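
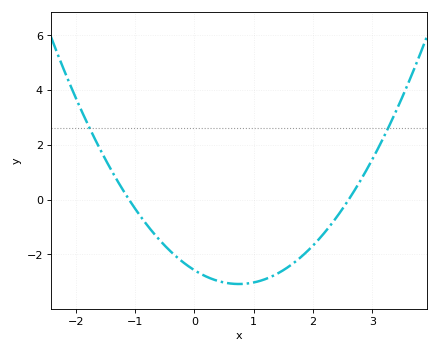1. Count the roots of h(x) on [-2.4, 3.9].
2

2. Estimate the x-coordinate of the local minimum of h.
0.8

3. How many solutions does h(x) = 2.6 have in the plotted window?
2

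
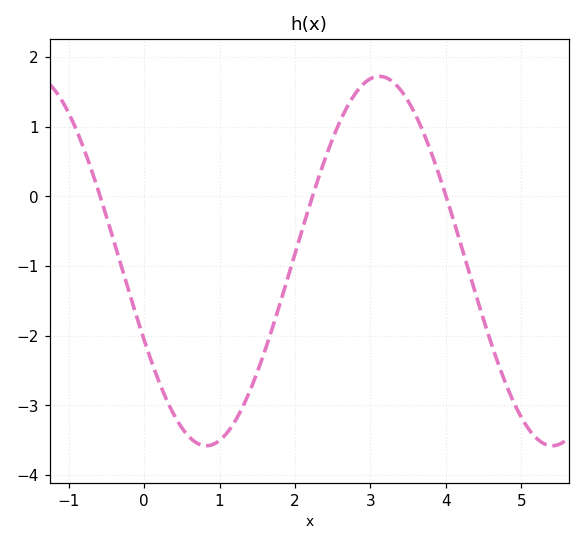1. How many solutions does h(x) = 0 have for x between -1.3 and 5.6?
3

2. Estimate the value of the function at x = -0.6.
0.054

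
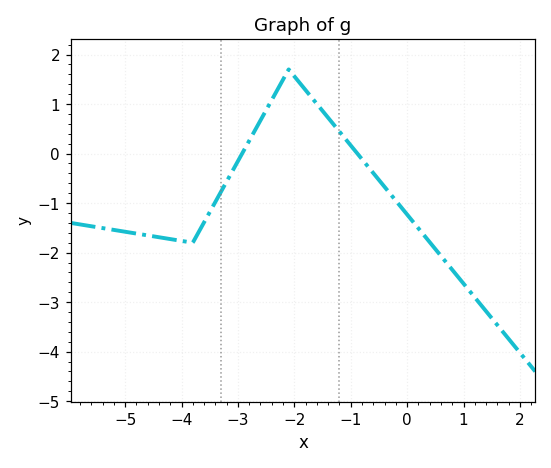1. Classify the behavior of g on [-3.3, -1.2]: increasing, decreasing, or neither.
neither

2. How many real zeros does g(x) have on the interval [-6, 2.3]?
2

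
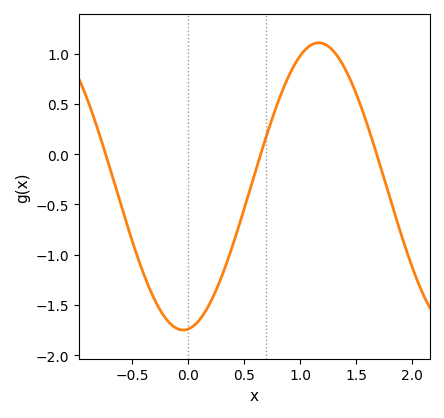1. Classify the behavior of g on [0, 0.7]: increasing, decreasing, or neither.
increasing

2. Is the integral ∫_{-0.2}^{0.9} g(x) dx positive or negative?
negative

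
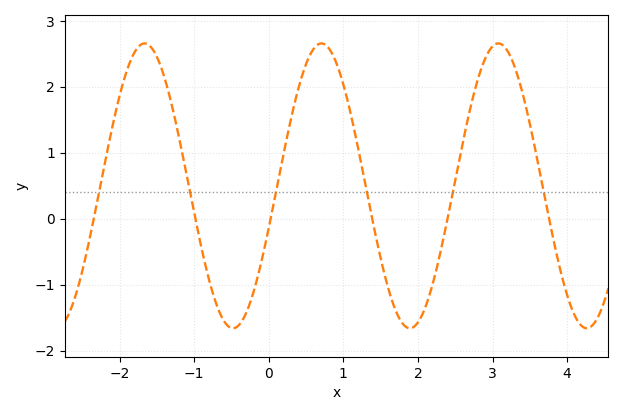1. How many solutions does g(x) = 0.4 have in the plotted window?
6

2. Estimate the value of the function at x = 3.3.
2.3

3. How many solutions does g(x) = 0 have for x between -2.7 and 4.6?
6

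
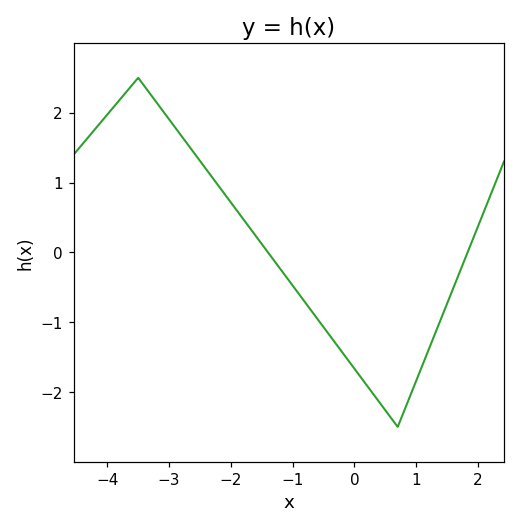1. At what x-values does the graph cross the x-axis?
-1.4, 1.83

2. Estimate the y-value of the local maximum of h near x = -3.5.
2.5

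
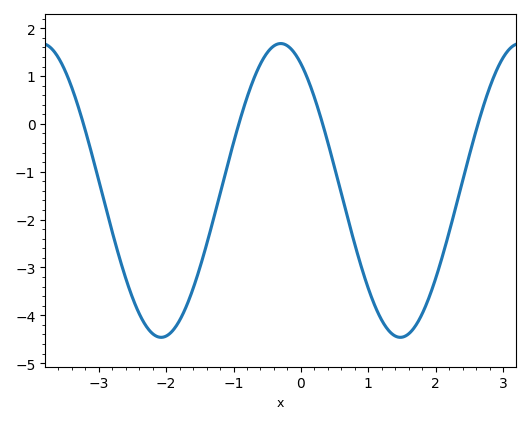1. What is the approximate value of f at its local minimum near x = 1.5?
-4.5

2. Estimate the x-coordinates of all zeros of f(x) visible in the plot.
-3.2, -0.9, 0.3, 2.6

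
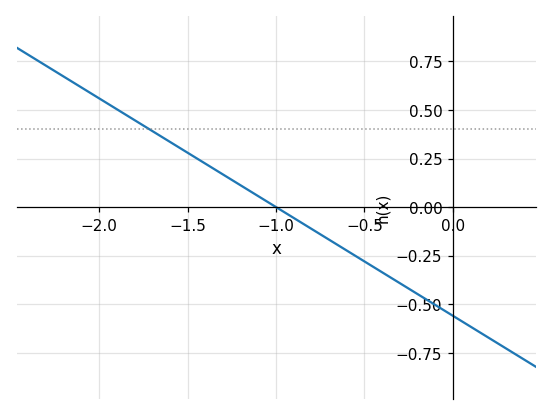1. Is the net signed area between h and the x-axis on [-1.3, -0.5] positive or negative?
negative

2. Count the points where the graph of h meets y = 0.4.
1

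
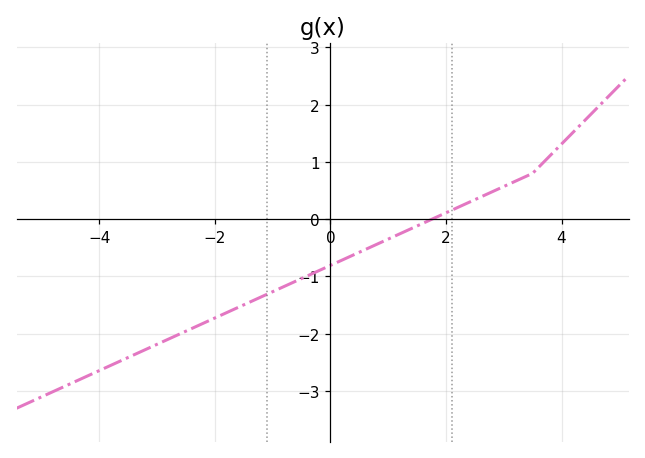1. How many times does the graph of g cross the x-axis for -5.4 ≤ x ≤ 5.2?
1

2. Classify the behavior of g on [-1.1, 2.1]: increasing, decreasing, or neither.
increasing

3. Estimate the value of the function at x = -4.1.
-2.69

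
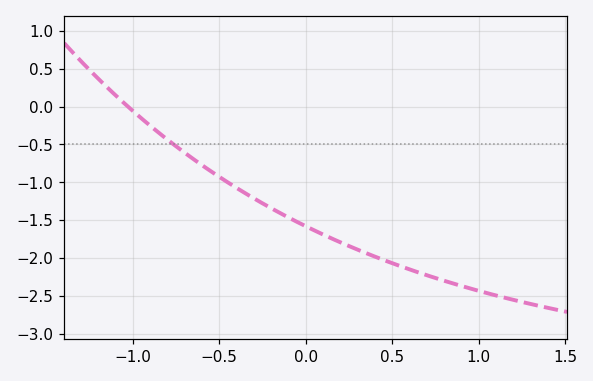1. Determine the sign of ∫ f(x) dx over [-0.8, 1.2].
negative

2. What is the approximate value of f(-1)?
-0.05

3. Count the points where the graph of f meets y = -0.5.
1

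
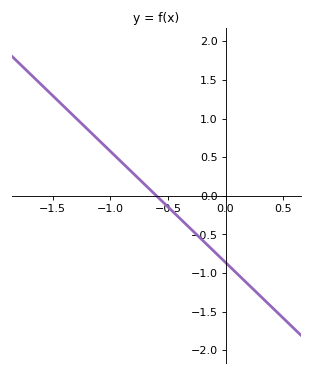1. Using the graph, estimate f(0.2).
-1.15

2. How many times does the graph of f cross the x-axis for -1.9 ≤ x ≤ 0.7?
1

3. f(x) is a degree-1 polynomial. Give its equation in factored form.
y = -1.44(x + 0.6)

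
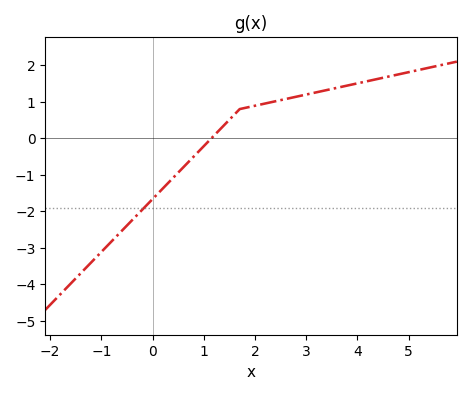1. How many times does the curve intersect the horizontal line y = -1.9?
1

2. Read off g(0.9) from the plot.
-0.4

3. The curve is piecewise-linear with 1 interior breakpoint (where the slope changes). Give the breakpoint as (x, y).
(1.7, 0.8)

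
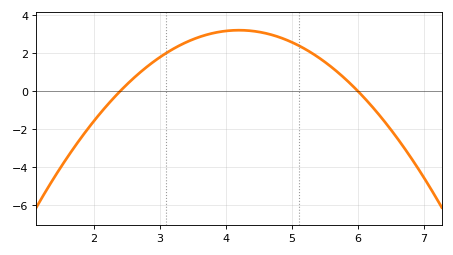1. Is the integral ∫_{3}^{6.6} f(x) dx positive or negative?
positive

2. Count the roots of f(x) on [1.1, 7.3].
2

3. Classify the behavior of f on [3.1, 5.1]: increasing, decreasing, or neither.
neither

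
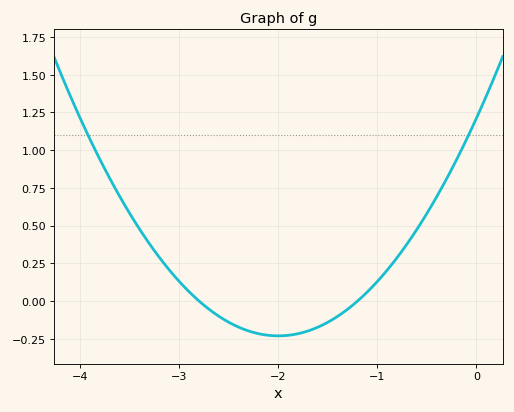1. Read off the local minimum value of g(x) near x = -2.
-0.25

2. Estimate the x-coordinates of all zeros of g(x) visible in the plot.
-2.8, -1.2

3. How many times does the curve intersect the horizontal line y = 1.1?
2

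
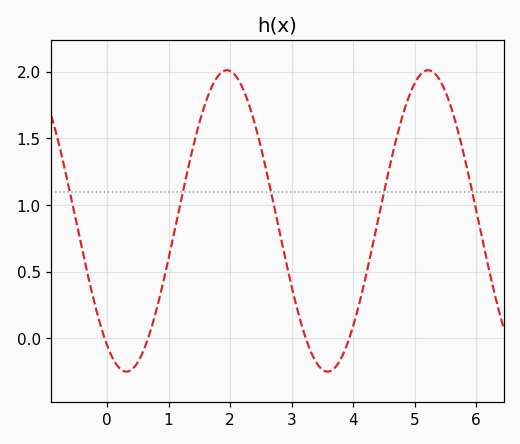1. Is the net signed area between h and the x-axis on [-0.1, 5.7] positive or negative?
positive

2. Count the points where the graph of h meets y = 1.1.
5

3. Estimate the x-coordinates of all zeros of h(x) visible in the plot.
-0.04, 0.666, 3.23, 3.94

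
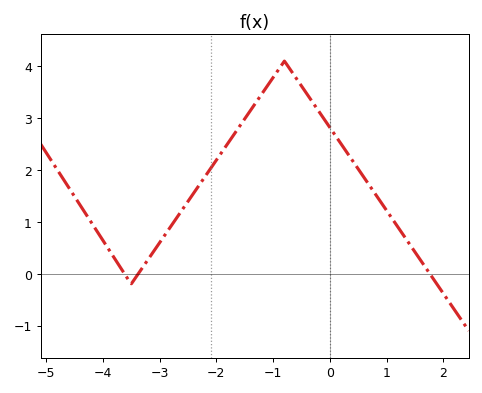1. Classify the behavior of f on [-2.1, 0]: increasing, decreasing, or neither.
neither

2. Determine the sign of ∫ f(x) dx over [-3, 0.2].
positive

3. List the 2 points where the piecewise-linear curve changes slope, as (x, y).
(-3.5, -0.2); (-0.8, 4.1)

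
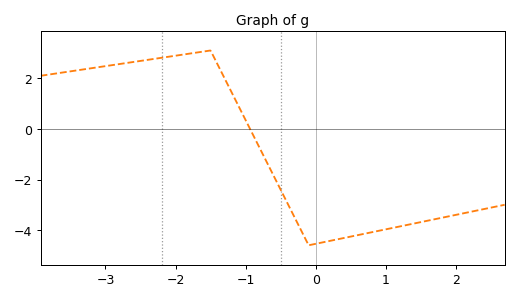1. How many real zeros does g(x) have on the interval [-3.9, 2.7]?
1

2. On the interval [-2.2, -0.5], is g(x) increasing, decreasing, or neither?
neither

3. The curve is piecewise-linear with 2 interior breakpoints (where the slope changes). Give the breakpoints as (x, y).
(-1.5, 3.1); (-0.1, -4.6)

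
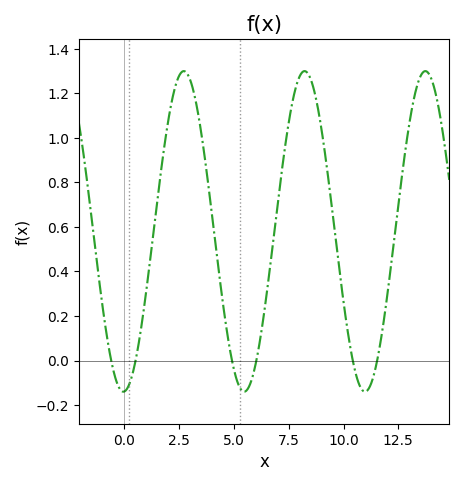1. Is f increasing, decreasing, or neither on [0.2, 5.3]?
neither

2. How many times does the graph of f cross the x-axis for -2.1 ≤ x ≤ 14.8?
6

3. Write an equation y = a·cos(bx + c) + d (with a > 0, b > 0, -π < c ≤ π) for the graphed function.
y = 0.72cos(1.14x - 3.09) + 0.58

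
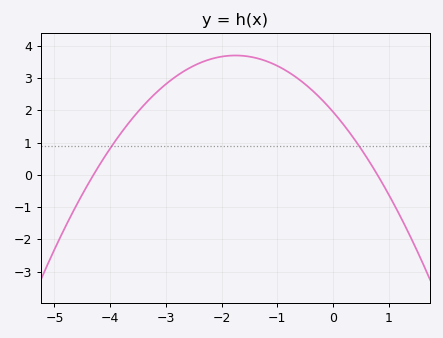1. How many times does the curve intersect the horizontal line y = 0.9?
2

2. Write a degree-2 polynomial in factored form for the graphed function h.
y = -0.57(x + 4.3)(x - 0.8)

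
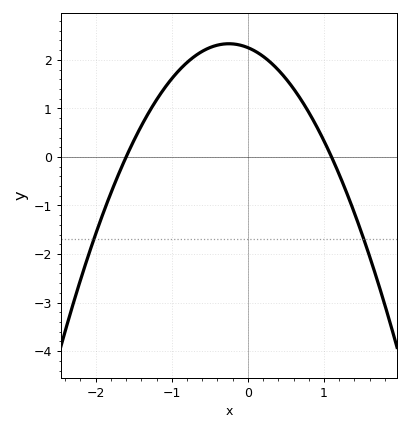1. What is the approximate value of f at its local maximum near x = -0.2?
2.33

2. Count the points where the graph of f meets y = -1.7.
2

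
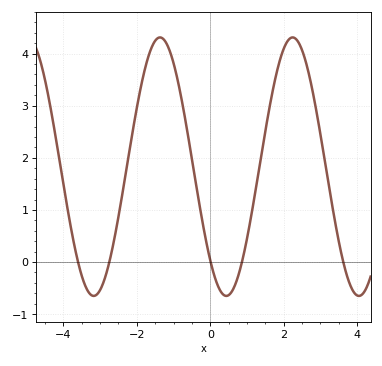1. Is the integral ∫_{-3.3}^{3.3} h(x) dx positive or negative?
positive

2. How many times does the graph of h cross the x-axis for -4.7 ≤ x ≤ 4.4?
5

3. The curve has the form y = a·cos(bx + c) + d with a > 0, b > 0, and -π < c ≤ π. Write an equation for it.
y = 2.48cos(1.7x + 2.4) + 1.83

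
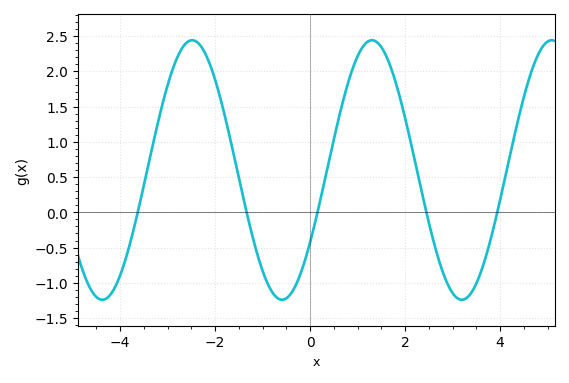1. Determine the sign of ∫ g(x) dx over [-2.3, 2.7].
positive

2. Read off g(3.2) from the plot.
-1.24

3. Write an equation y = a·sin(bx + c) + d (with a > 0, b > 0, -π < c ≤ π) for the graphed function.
y = 1.84sin(1.66x - 0.59) + 0.6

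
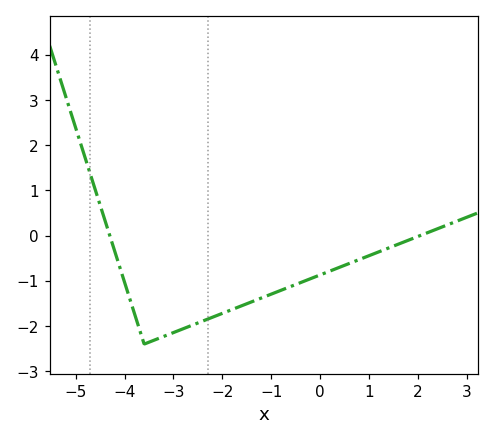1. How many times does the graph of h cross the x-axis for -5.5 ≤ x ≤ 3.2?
2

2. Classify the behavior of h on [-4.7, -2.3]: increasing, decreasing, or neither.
neither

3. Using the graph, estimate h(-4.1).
-0.7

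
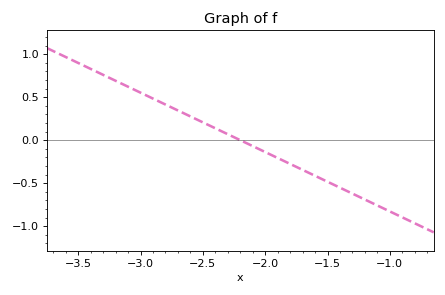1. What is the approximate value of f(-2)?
-0.15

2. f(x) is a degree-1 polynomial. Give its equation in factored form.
y = -0.69(x + 2.2)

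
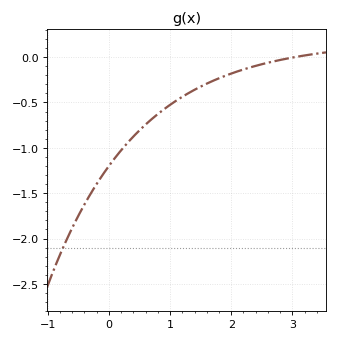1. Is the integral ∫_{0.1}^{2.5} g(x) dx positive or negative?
negative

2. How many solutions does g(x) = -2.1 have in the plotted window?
1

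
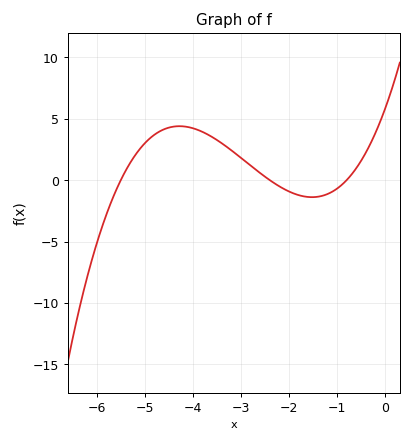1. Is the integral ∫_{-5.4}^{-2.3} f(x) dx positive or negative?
positive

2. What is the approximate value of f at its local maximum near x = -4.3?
4.39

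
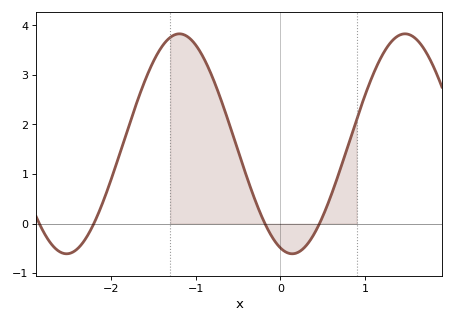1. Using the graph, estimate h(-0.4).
1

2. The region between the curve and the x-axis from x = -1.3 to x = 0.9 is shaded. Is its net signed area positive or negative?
positive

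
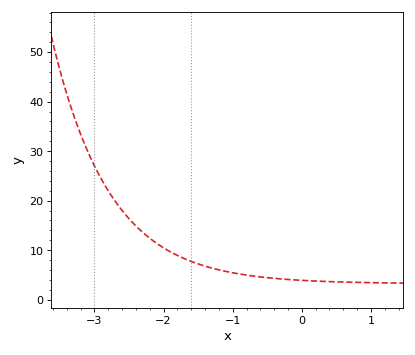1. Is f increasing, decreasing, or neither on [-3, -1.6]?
decreasing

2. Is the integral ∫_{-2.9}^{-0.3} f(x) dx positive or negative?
positive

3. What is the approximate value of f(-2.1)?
11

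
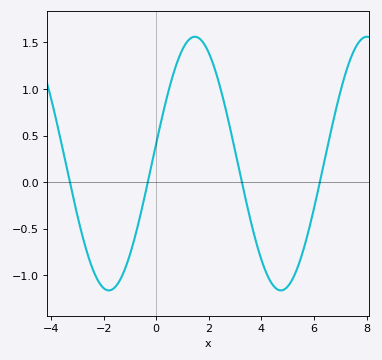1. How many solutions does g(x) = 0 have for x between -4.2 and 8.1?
4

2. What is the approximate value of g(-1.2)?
-0.95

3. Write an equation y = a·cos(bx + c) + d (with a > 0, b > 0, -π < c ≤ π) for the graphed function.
y = 1.36cos(0.96x - 1.4) + 0.2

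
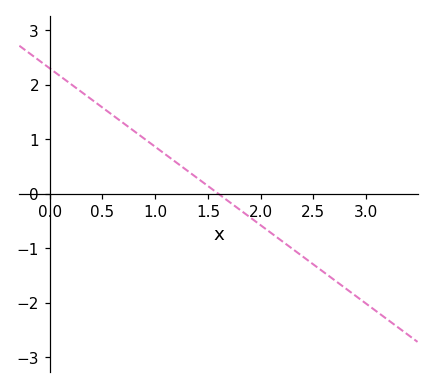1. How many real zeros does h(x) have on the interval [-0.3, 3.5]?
1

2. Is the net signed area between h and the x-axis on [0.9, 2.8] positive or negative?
negative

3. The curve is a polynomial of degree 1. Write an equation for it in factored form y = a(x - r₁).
y = -1.44(x - 1.6)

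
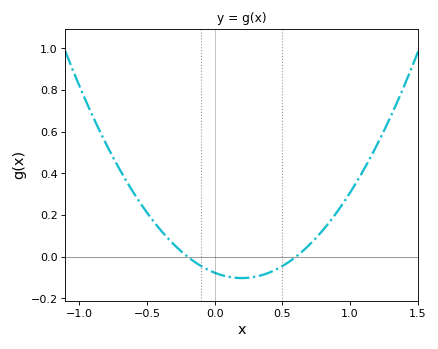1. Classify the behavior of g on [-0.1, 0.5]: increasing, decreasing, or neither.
neither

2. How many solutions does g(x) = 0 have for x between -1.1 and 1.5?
2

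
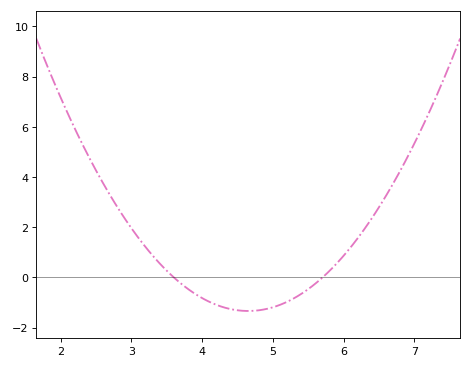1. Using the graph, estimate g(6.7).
3.8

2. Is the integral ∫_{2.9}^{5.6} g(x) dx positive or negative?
negative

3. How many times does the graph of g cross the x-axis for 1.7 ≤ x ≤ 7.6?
2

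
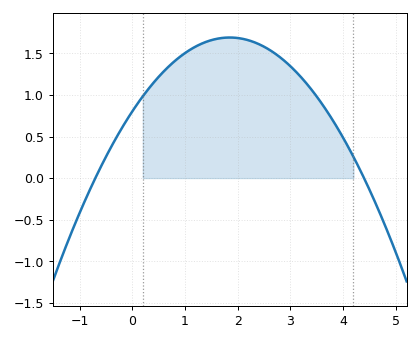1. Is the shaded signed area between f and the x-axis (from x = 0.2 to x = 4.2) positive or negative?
positive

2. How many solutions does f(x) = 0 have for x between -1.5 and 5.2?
2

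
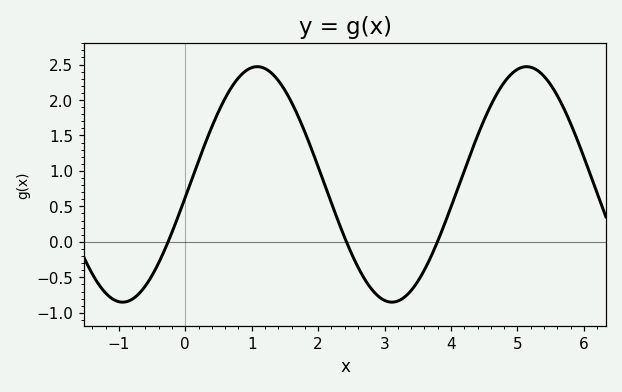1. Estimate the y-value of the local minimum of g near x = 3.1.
-0.85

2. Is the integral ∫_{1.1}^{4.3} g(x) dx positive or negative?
positive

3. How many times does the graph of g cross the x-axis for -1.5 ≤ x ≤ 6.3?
3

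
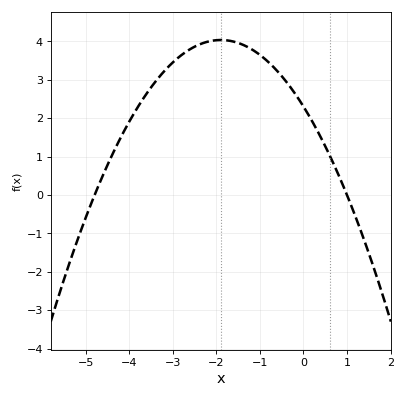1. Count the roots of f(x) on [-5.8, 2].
2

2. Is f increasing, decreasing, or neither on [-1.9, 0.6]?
decreasing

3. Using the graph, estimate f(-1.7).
4.02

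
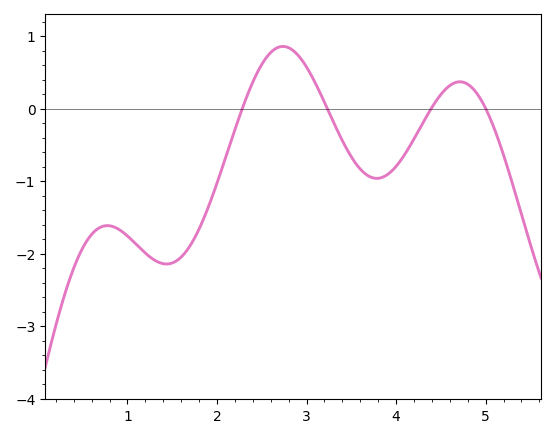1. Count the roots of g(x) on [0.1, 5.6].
4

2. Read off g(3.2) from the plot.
0.089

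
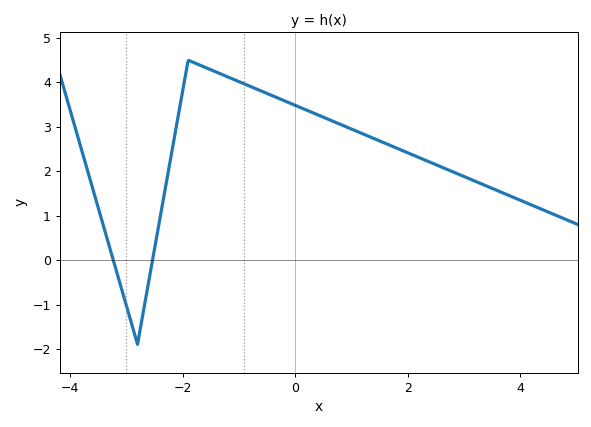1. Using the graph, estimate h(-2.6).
-0.5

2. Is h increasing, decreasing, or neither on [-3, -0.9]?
neither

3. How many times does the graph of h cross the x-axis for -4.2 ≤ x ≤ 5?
2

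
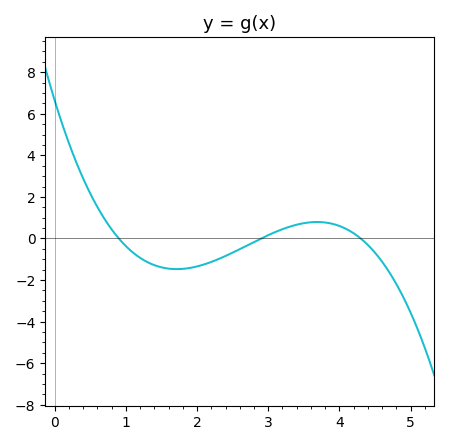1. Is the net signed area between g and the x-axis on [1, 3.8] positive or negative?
negative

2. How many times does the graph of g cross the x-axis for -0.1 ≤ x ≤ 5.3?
3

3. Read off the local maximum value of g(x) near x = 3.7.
0.8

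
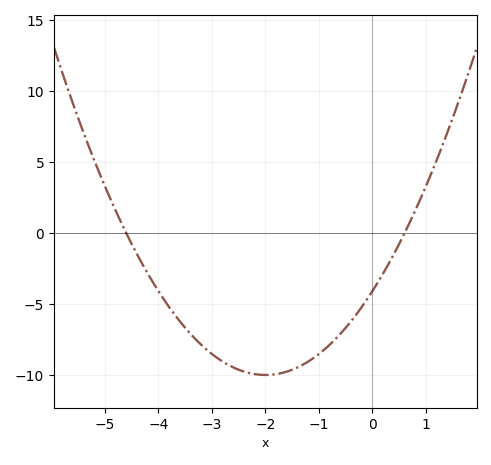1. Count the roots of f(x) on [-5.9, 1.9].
2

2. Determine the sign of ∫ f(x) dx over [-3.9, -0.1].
negative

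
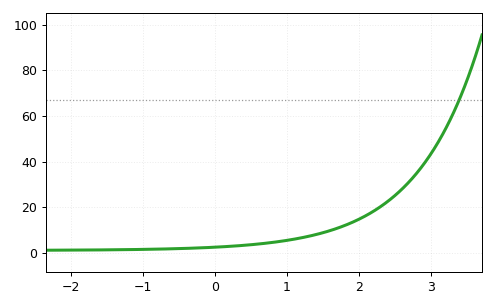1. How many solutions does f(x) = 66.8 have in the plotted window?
1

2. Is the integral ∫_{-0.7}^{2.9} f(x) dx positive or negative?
positive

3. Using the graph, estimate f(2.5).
26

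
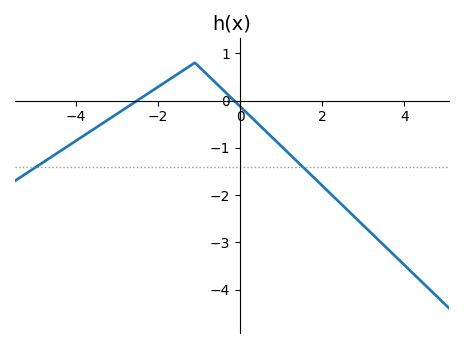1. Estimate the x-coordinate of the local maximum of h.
-1.1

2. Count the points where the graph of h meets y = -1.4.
2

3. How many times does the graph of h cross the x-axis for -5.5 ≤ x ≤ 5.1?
2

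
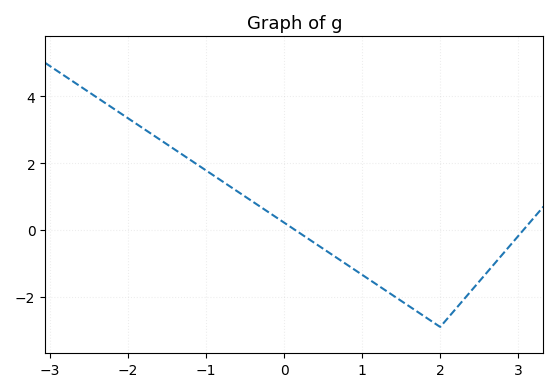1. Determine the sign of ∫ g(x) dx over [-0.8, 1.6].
negative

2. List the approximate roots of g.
0.143, 3.07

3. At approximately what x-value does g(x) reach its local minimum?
2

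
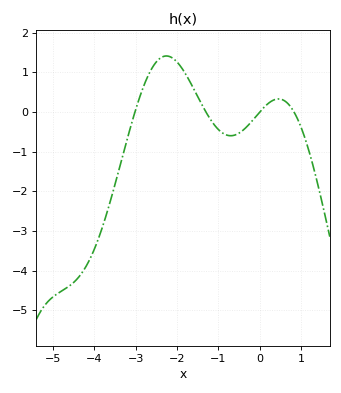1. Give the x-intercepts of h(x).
-3.02, -1.3, 0, 0.831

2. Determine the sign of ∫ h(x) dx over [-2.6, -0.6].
positive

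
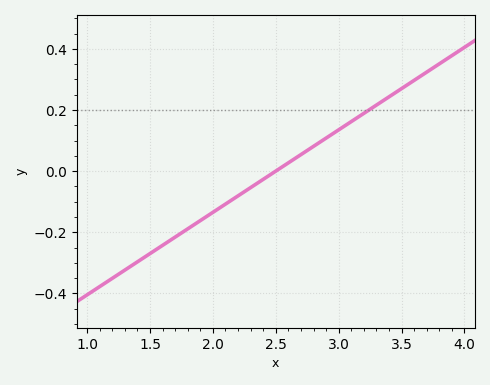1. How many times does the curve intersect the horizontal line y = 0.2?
1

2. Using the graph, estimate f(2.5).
0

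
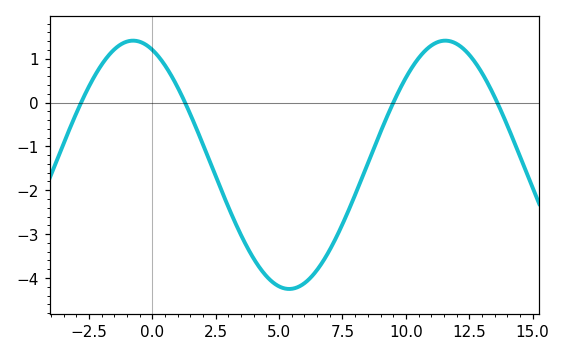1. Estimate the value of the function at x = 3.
-2.4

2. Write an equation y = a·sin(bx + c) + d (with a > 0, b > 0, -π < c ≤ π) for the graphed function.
y = 2.83sin(0.51x + 2) - 1.42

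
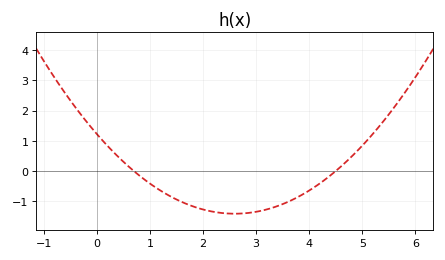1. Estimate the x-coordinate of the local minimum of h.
2.6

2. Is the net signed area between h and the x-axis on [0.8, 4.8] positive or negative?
negative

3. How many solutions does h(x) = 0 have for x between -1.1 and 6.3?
2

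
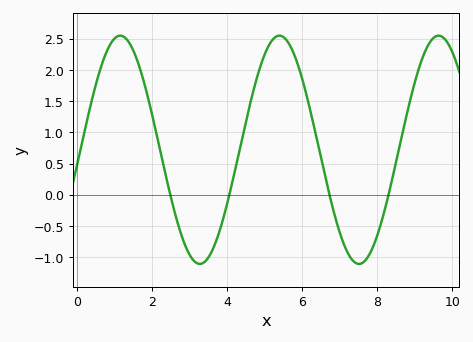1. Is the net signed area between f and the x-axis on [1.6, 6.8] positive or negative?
positive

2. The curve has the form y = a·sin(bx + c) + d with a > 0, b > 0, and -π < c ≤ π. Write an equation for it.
y = 1.83sin(1.5x - 0.12) + 0.72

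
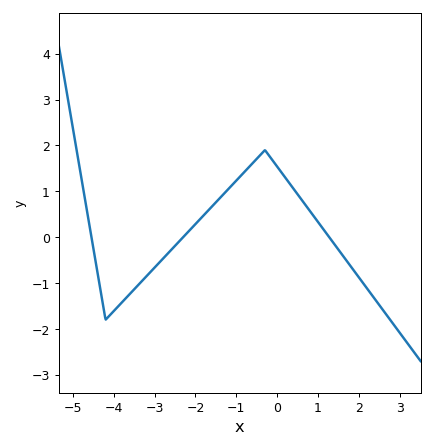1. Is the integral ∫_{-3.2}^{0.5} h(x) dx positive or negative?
positive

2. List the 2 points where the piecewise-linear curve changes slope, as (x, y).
(-4.2, -1.8); (-0.3, 1.9)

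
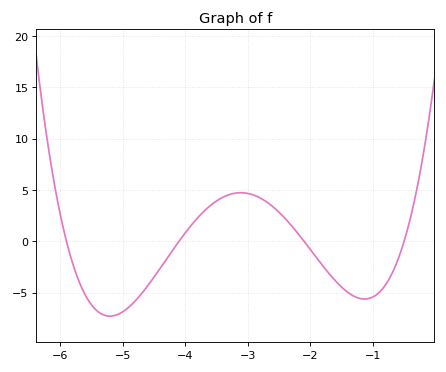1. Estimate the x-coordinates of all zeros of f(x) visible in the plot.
-5.9, -4.1, -2.1, -0.5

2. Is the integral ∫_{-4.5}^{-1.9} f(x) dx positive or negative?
positive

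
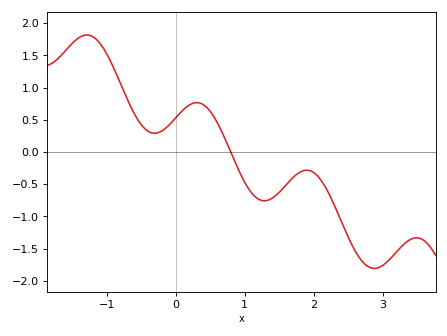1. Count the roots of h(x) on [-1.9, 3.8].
1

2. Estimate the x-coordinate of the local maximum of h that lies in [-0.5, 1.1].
0.3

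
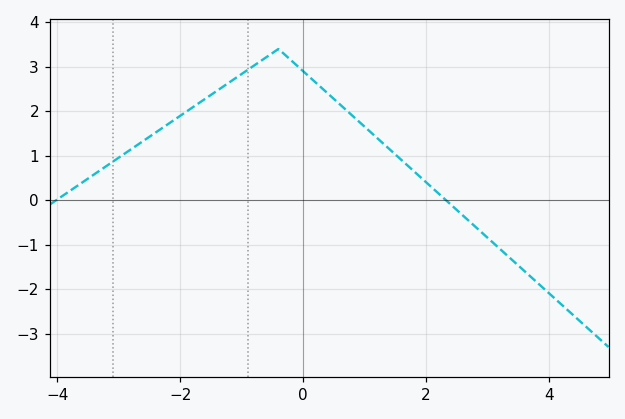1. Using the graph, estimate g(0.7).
2.03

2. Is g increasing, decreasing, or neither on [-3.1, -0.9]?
increasing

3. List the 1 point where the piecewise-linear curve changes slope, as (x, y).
(-0.4, 3.4)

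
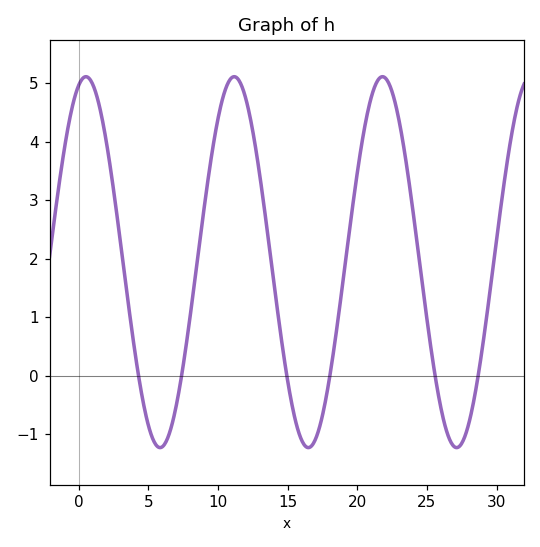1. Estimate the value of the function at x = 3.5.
1.33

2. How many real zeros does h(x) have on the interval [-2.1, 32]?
6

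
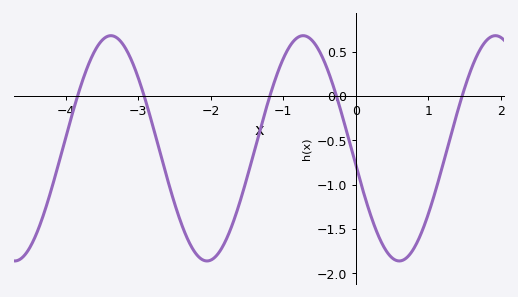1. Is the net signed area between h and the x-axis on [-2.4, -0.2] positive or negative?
negative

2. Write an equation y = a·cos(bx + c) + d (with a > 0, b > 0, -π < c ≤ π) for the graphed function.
y = 1.27cos(2.37x + 1.72) - 0.59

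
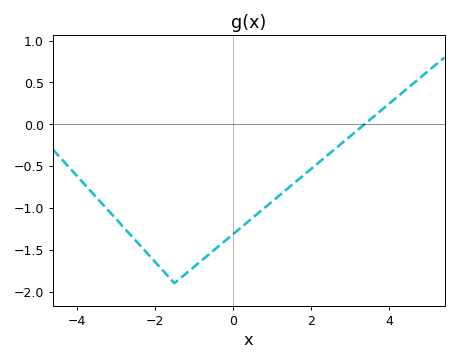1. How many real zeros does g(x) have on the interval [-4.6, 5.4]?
1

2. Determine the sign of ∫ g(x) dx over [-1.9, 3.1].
negative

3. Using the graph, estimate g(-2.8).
-1.25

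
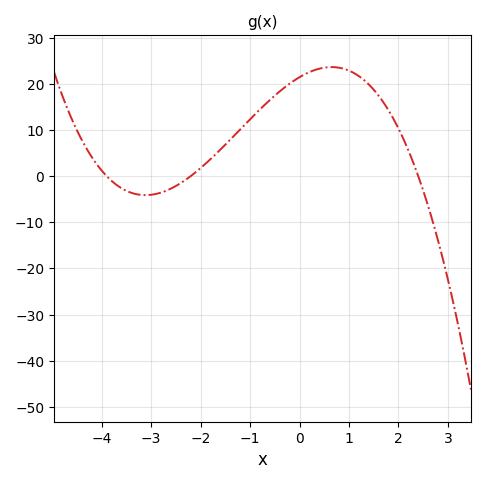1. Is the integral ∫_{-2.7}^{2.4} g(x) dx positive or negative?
positive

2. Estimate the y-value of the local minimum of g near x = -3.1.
-4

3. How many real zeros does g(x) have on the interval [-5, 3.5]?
3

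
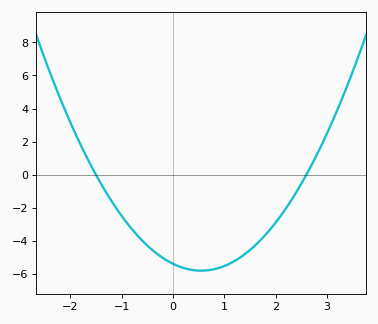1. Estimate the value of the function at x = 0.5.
-5.8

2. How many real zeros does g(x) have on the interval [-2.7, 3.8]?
2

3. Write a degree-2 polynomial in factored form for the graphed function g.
y = 1.38(x + 1.5)(x - 2.6)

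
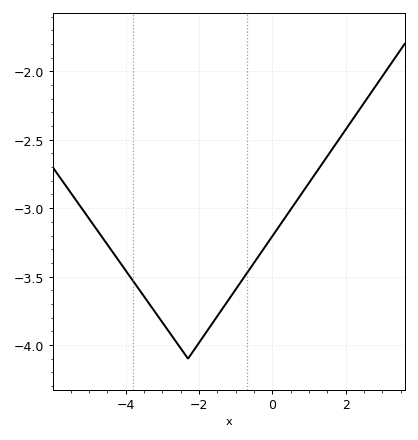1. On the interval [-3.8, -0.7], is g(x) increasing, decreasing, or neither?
neither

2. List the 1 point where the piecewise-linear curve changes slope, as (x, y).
(-2.3, -4.1)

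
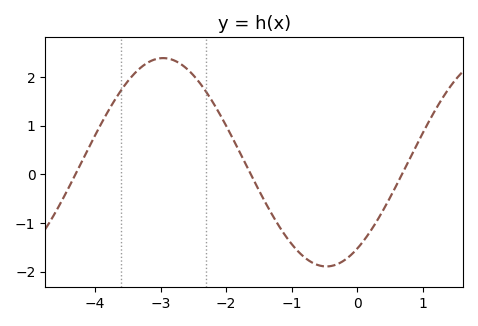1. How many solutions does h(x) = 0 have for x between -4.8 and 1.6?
3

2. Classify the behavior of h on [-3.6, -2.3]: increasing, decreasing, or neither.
neither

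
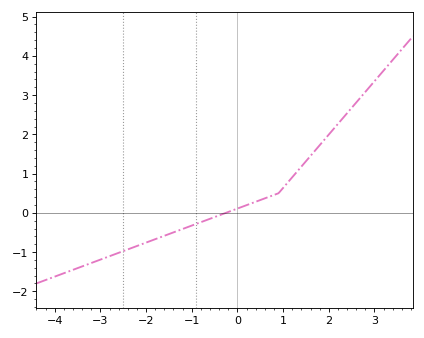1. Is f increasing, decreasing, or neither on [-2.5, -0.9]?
increasing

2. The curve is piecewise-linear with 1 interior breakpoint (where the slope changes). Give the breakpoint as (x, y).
(0.9, 0.5)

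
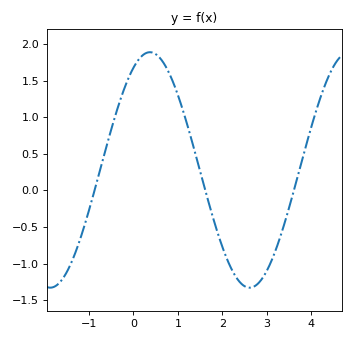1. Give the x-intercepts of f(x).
-0.9, 1.6, 3.6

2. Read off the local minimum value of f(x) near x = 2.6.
-1.35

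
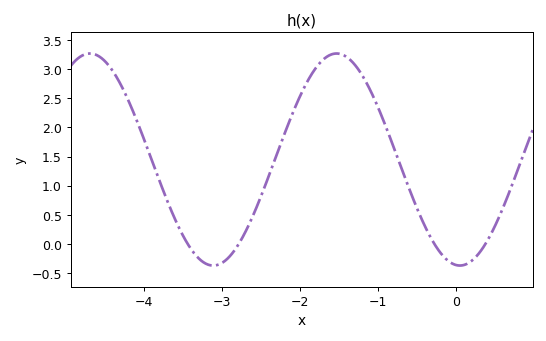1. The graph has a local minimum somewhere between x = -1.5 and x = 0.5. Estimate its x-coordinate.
0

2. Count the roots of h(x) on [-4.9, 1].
4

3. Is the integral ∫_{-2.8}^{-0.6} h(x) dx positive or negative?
positive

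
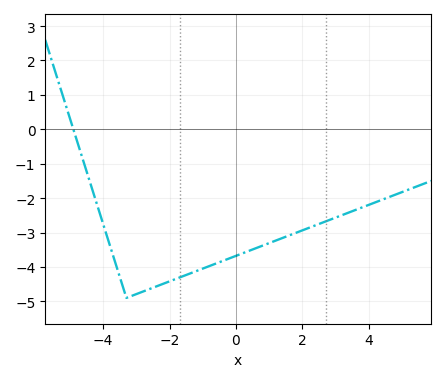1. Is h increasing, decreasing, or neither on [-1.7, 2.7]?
increasing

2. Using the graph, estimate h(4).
-2.2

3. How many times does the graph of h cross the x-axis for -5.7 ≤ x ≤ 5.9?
1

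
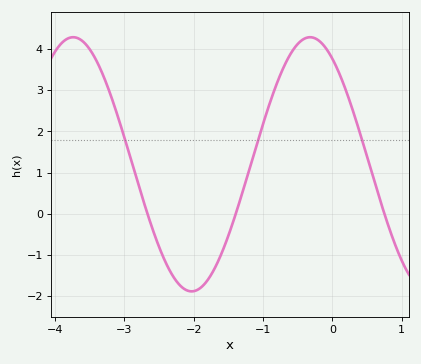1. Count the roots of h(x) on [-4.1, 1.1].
3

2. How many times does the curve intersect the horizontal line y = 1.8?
3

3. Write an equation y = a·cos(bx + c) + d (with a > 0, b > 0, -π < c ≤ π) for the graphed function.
y = 3.09cos(1.8x + 0.59) + 1.2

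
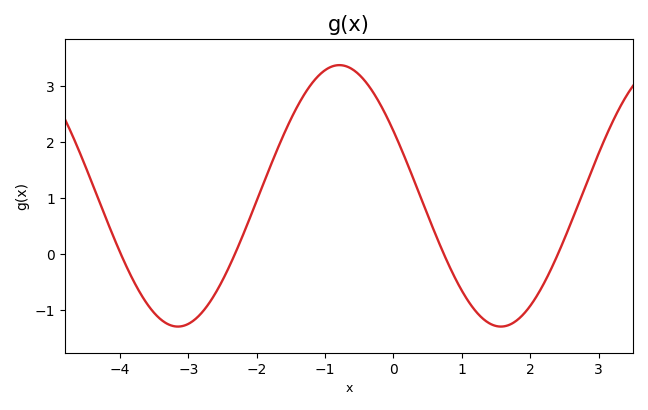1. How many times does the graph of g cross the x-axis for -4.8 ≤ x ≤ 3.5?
4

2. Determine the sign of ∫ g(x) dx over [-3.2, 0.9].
positive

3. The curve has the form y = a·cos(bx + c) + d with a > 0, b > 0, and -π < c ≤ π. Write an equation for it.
y = 2.34cos(1.33x + 1.05) + 1.04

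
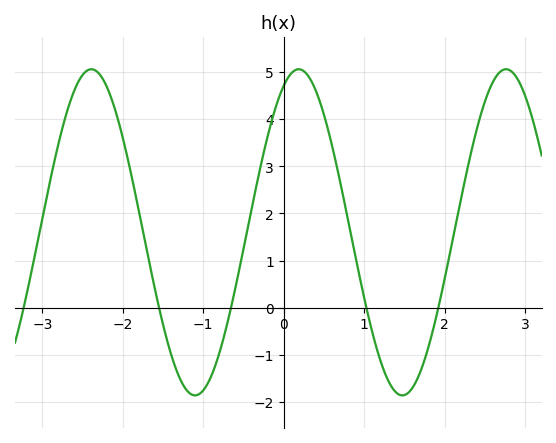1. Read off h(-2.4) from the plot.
5.1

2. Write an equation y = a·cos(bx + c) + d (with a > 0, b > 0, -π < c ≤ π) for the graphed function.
y = 3.46cos(2.4x - 0.45) + 1.6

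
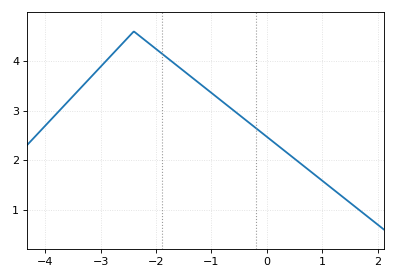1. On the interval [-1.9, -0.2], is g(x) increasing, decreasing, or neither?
decreasing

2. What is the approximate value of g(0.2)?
2.3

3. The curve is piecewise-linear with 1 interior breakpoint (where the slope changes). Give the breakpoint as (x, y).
(-2.4, 4.6)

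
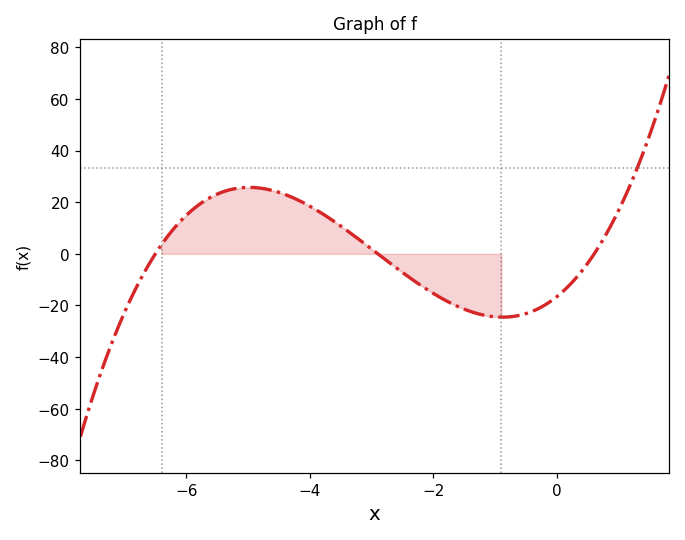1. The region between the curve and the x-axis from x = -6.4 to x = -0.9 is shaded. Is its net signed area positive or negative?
positive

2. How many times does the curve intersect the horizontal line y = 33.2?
1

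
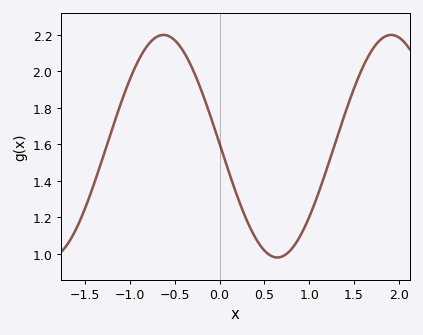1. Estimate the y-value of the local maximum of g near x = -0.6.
2.2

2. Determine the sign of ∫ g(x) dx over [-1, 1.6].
positive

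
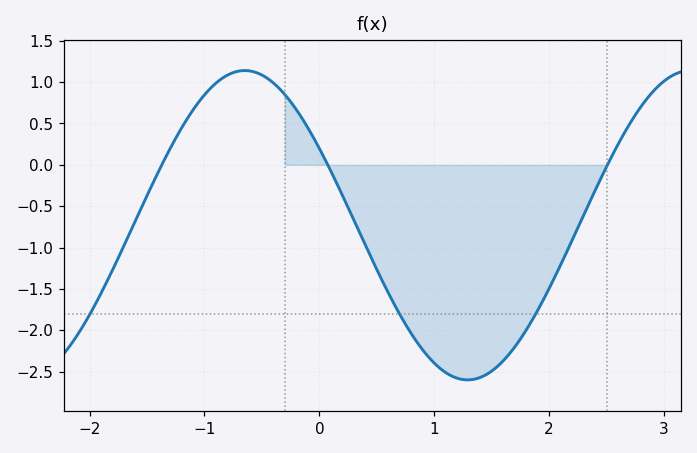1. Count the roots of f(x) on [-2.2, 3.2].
3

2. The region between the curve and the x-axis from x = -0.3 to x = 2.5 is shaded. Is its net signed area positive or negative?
negative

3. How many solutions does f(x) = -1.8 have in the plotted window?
3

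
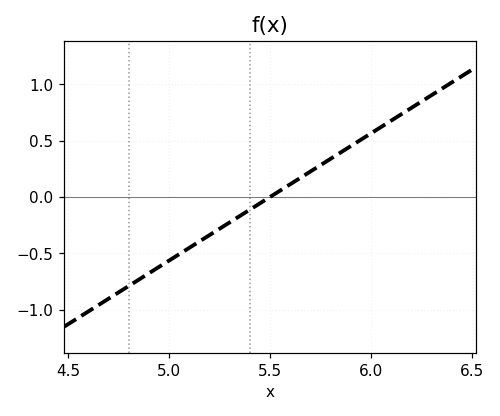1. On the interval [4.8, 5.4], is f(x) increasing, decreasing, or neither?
increasing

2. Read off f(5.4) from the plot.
-0.113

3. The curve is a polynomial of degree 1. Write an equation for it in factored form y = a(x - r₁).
y = 1.13(x - 5.5)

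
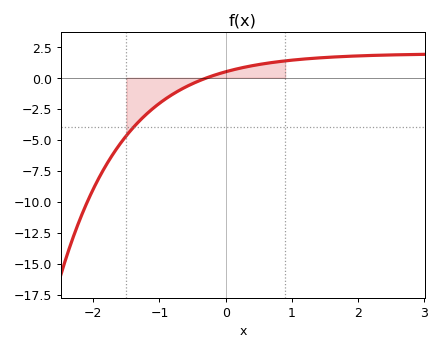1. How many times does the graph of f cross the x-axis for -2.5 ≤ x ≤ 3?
1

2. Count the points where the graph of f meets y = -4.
1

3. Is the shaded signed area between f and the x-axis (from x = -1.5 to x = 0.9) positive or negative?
negative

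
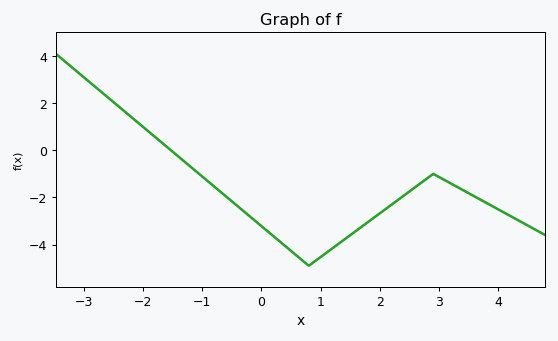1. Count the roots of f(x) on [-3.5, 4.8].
1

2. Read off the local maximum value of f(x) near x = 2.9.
-1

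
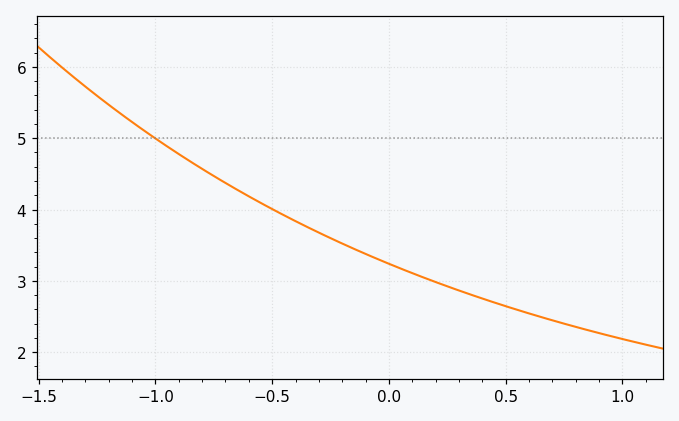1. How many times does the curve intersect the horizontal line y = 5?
1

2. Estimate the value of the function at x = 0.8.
2.36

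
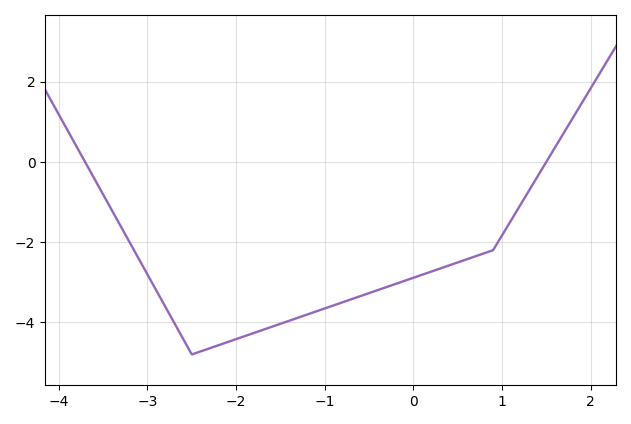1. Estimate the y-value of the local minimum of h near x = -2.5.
-4.8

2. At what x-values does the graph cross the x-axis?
-3.7, 1.5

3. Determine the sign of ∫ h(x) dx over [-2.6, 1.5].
negative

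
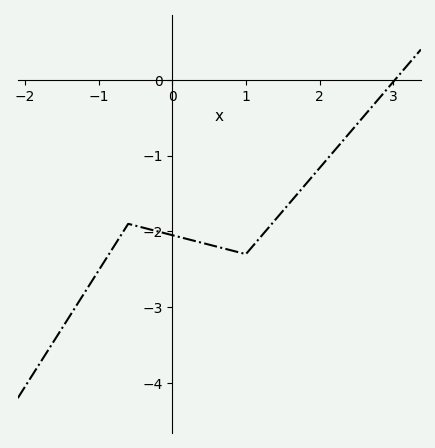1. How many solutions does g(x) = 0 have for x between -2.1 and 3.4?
1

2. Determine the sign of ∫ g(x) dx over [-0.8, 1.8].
negative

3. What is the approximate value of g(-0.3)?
-2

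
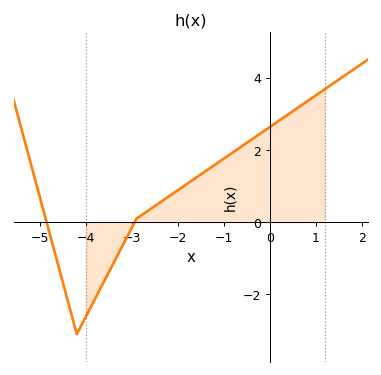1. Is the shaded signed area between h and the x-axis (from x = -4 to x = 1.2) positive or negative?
positive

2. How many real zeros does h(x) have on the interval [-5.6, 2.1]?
2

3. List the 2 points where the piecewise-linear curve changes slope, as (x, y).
(-4.2, -3.1); (-2.9, 0.1)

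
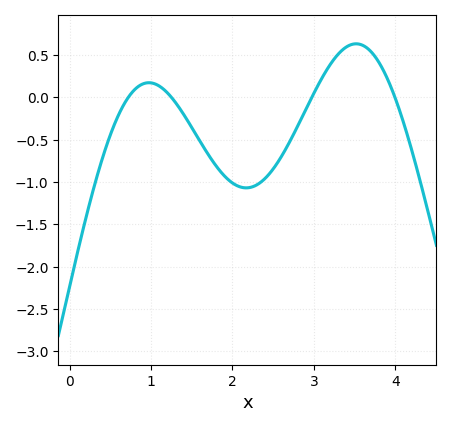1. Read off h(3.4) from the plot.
0.6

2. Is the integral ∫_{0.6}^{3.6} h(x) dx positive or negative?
negative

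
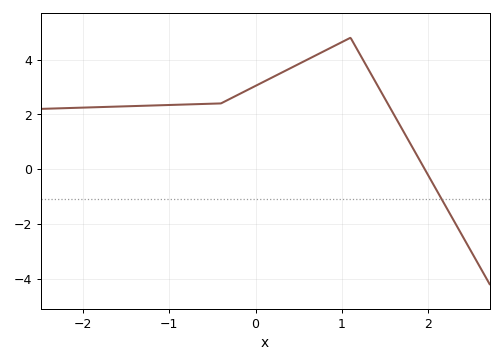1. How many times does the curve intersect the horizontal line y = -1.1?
1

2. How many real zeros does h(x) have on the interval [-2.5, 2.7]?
1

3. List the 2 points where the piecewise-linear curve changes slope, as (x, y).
(-0.4, 2.4); (1.1, 4.8)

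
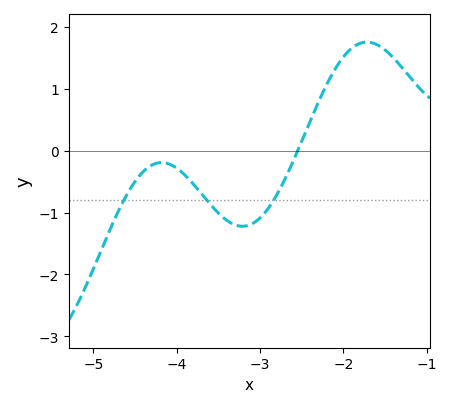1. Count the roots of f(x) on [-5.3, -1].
1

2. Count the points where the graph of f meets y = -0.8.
3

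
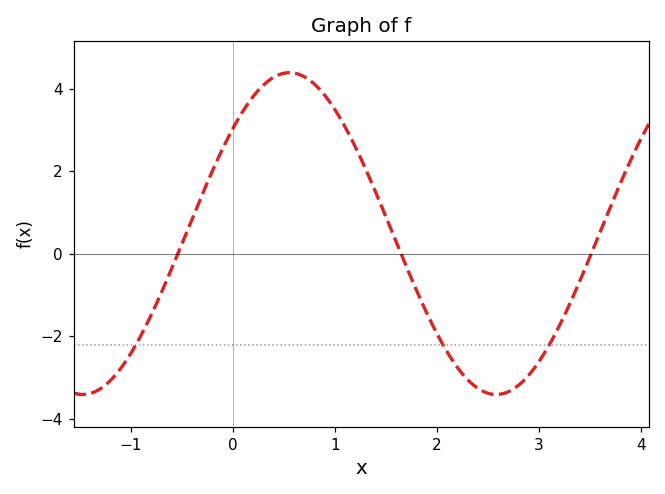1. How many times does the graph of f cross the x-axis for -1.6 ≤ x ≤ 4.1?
3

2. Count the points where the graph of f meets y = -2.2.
3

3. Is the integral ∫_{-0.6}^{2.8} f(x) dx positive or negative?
positive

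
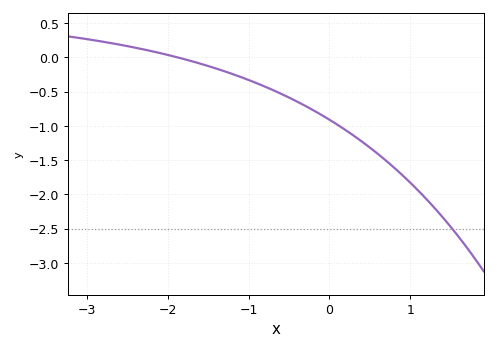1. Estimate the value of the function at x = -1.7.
-0.058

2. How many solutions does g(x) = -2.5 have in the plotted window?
1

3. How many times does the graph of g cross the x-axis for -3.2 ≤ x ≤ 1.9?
1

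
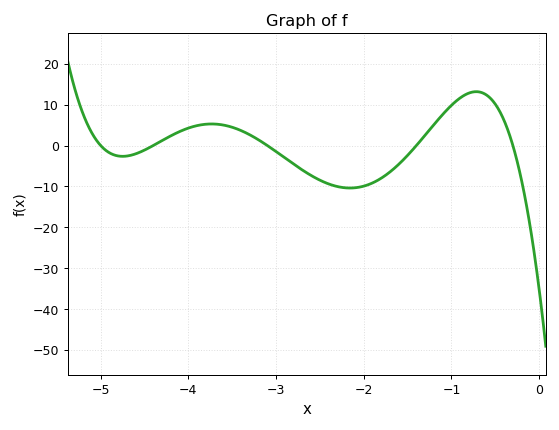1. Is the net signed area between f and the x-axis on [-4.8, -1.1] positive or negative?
negative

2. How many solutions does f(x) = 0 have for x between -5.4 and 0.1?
5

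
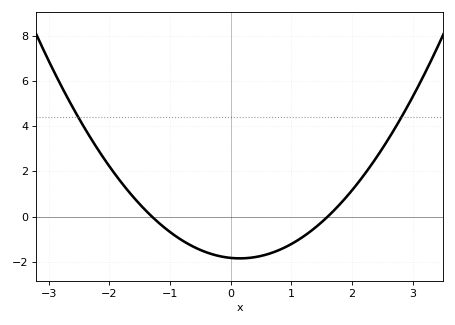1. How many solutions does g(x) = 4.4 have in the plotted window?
2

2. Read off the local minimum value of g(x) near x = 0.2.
-1.85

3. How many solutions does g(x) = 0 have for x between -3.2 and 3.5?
2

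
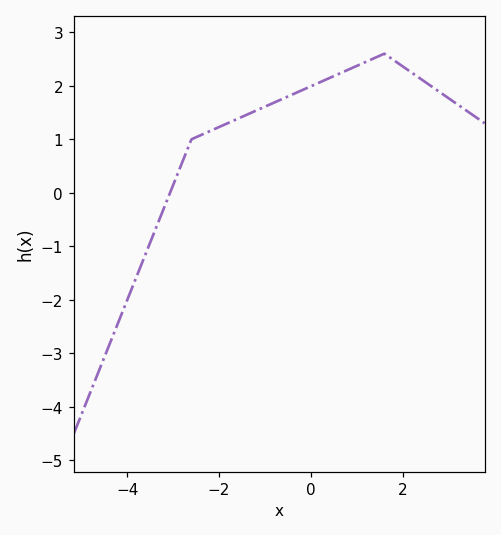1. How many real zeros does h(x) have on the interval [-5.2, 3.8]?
1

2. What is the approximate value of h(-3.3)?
-0.504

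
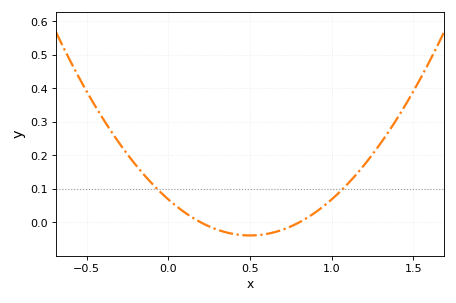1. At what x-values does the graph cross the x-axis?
0.2, 0.8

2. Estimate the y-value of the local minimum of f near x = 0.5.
-0.039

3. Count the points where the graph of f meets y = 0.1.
2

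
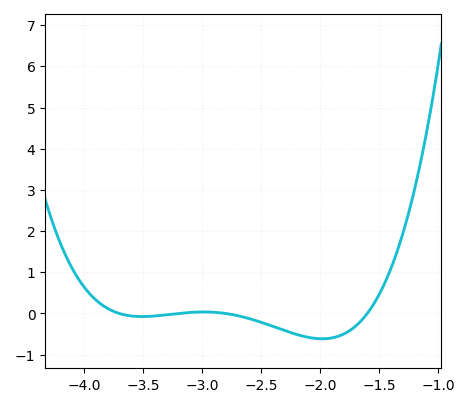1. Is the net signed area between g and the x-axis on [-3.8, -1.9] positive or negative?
negative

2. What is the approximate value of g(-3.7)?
0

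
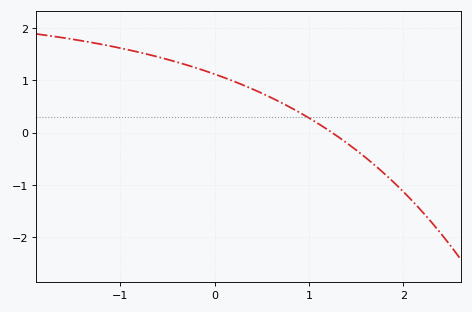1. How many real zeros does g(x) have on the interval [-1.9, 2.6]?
1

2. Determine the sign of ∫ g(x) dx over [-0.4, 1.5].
positive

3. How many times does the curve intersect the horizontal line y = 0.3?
1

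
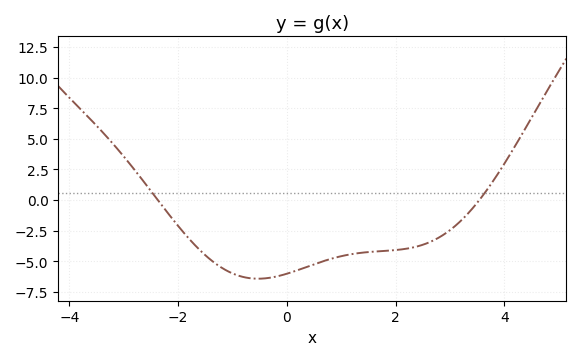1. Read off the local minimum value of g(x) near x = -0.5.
-6.43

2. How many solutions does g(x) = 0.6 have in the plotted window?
2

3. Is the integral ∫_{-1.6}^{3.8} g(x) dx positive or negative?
negative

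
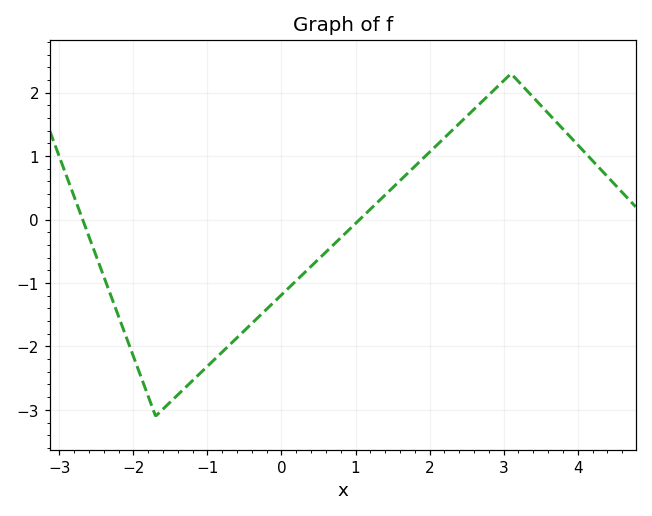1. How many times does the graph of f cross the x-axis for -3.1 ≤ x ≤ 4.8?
2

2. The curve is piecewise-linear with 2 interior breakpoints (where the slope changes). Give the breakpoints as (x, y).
(-1.7, -3.1); (3.1, 2.3)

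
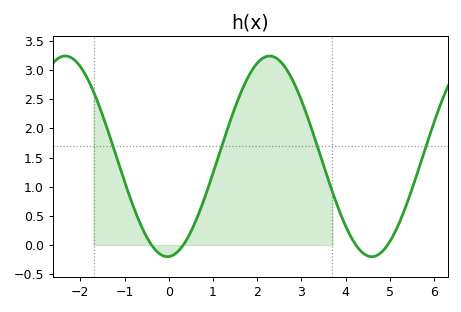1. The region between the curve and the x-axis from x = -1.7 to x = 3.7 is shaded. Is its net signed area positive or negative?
positive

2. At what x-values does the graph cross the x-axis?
-0.4, 0.4, 4.2, 5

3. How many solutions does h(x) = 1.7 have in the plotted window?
4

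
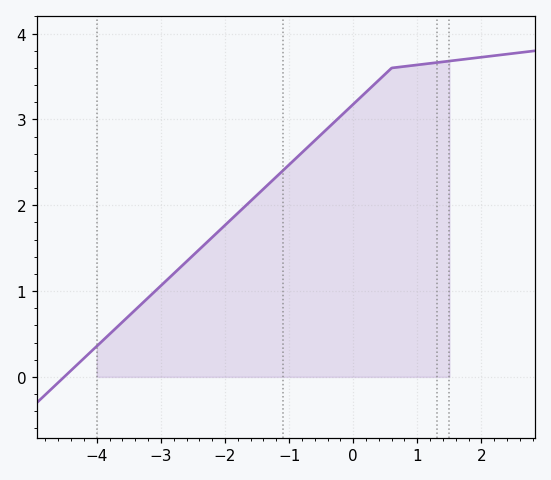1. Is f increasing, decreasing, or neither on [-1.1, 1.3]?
increasing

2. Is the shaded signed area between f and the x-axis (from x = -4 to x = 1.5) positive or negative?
positive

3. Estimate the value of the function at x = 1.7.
3.7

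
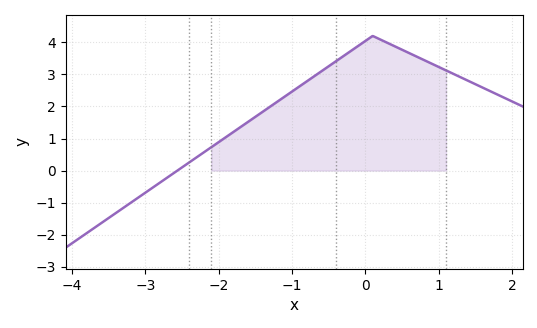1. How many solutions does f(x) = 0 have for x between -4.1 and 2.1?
1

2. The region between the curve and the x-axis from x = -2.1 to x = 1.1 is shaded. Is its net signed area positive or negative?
positive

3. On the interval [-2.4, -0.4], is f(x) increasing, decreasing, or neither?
increasing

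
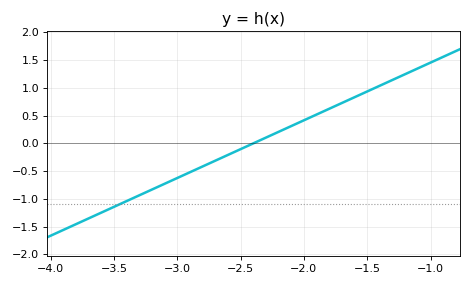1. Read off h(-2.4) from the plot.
0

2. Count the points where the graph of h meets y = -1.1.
1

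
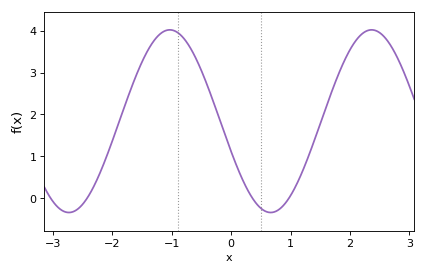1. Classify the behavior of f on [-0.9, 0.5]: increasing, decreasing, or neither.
decreasing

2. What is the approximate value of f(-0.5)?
3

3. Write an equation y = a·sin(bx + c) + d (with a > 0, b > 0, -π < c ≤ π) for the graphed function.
y = 2.18sin(1.9x - 2.8) + 1.84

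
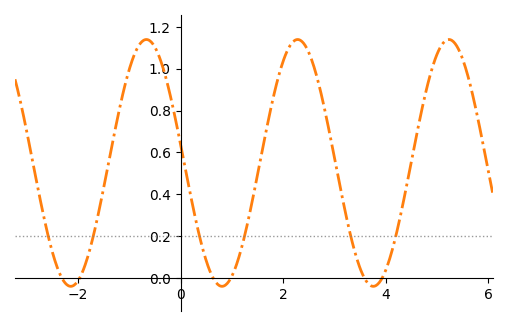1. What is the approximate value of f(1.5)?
0.493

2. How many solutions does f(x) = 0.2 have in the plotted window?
6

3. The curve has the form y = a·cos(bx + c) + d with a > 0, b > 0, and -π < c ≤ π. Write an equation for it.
y = 0.59cos(2.13x + 1.42) + 0.55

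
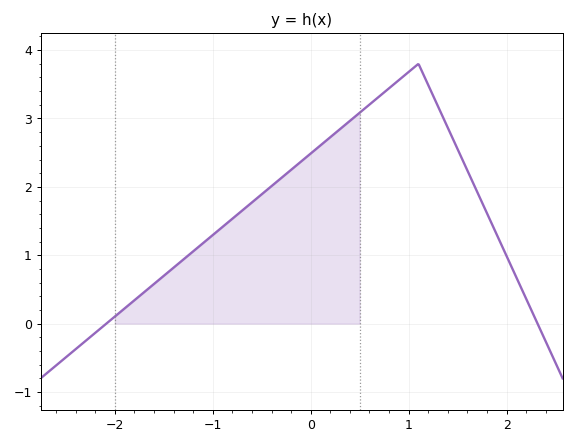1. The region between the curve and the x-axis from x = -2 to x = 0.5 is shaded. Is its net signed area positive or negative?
positive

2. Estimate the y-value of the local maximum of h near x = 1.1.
3.8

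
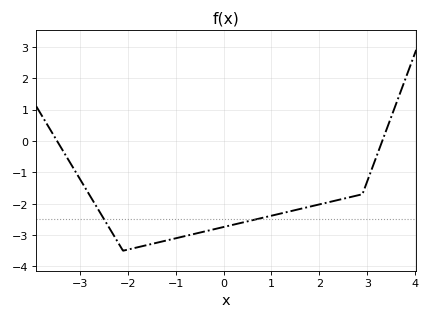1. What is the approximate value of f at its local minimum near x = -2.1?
-3.5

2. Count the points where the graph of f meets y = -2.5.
2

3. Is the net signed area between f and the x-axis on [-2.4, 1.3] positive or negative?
negative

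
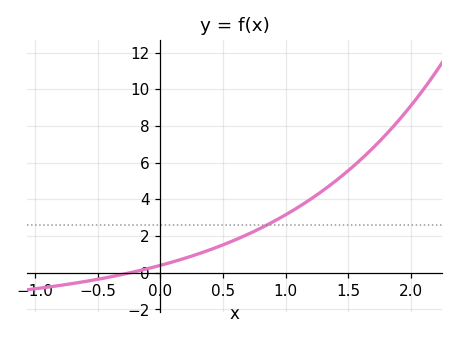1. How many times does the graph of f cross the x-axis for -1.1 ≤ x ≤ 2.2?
1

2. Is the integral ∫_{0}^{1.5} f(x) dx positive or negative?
positive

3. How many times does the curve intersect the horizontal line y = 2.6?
1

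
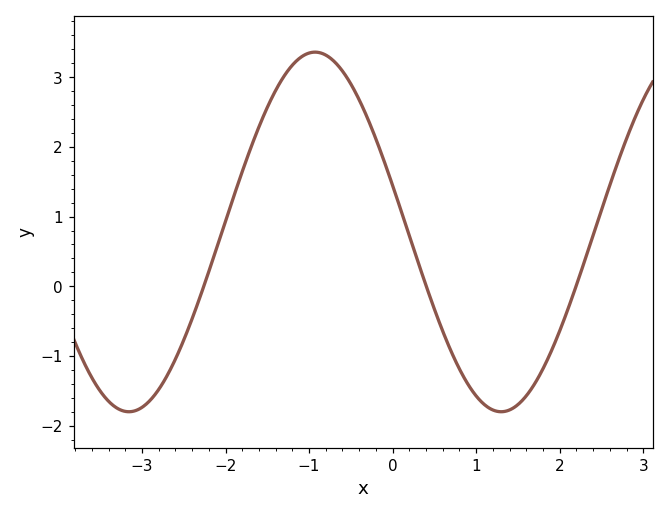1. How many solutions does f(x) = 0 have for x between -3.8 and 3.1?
3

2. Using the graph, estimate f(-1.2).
3.2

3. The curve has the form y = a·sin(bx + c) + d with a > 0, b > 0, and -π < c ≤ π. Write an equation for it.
y = 2.58sin(1.4x + 2.9) + 0.78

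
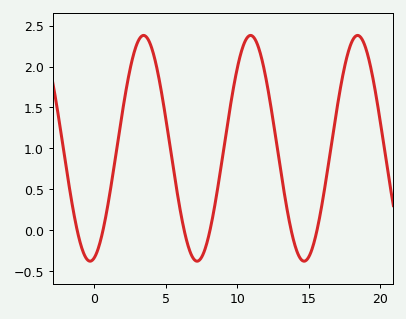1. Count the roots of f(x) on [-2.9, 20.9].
6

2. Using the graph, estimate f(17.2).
1.72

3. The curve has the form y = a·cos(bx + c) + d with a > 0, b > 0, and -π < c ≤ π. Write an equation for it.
y = 1.38cos(0.84x - 2.9) + 1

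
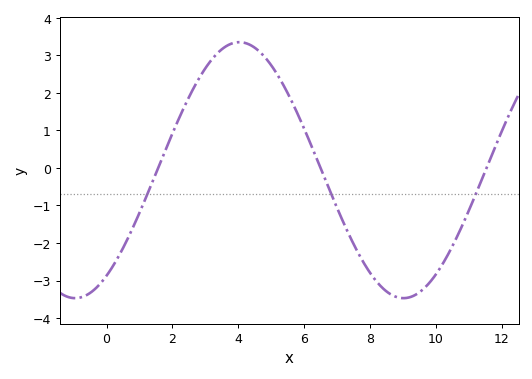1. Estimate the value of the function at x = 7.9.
-2.7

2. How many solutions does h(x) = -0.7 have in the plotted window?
3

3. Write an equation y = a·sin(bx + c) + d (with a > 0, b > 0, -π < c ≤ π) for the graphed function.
y = 3.41sin(0.63x - 0.97) - 0.06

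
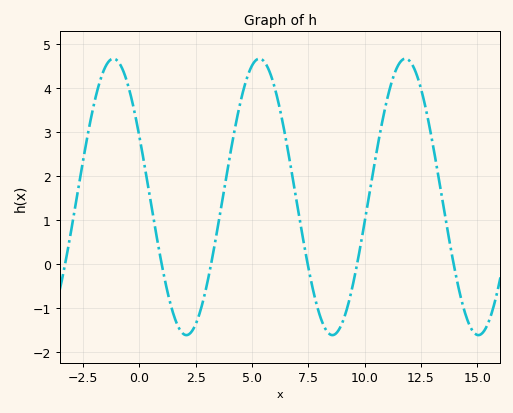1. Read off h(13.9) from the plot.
0.1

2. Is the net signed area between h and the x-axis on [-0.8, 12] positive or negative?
positive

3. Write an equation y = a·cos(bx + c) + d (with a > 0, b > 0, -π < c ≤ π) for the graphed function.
y = 3.14cos(0.97x + 1.1) + 1.52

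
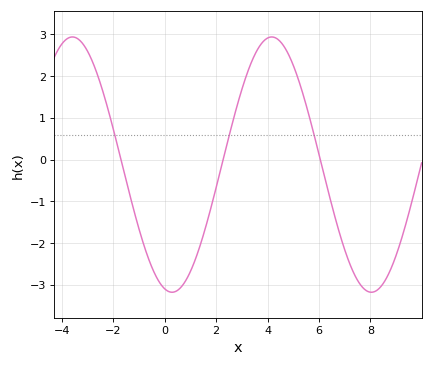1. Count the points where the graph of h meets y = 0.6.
3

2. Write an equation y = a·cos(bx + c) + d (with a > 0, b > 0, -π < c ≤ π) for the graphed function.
y = 3.06cos(0.81x + 2.91) - 0.12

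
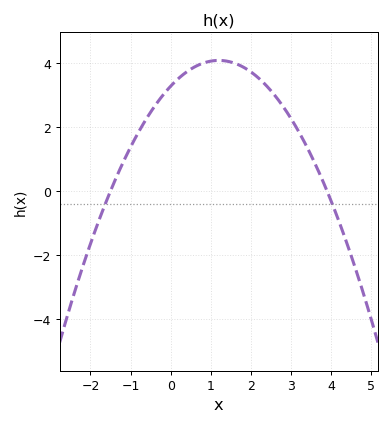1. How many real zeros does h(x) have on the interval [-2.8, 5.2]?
2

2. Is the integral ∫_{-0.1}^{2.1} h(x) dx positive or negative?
positive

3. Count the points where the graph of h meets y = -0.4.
2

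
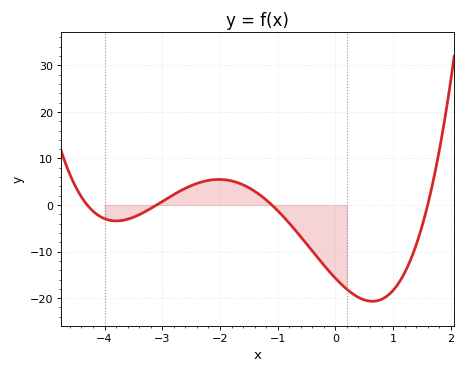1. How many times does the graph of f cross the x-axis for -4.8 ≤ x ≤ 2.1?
4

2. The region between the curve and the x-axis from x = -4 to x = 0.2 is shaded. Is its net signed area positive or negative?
negative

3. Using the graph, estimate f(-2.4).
5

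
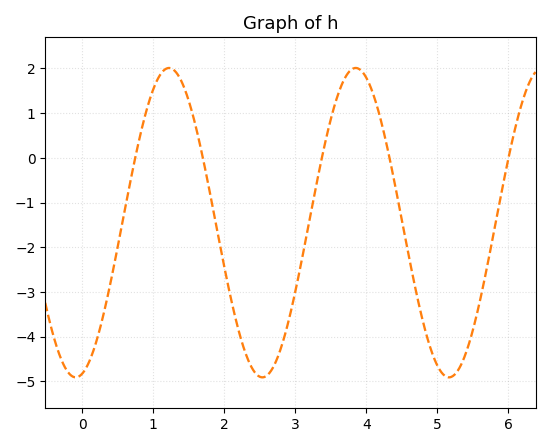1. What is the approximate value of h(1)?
1.53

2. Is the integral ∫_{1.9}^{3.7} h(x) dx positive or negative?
negative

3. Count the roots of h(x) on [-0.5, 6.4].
5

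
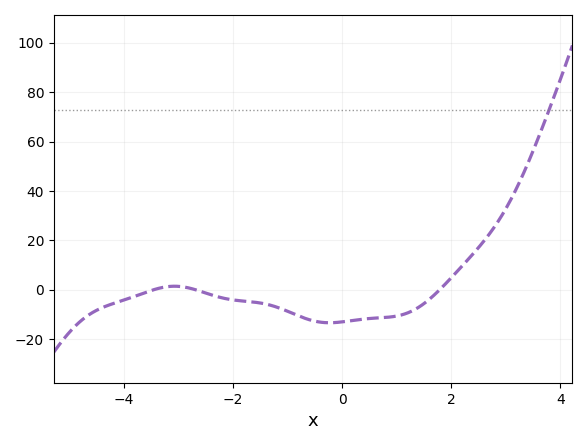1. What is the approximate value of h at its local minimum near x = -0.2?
-13.4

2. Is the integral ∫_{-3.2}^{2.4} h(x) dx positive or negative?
negative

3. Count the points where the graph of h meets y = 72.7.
1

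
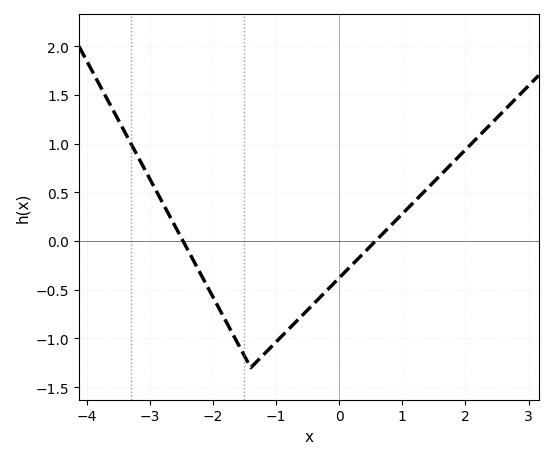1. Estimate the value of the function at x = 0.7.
0.082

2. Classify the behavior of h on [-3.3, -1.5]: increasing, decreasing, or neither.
decreasing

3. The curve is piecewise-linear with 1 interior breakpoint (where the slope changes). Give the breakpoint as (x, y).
(-1.4, -1.3)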